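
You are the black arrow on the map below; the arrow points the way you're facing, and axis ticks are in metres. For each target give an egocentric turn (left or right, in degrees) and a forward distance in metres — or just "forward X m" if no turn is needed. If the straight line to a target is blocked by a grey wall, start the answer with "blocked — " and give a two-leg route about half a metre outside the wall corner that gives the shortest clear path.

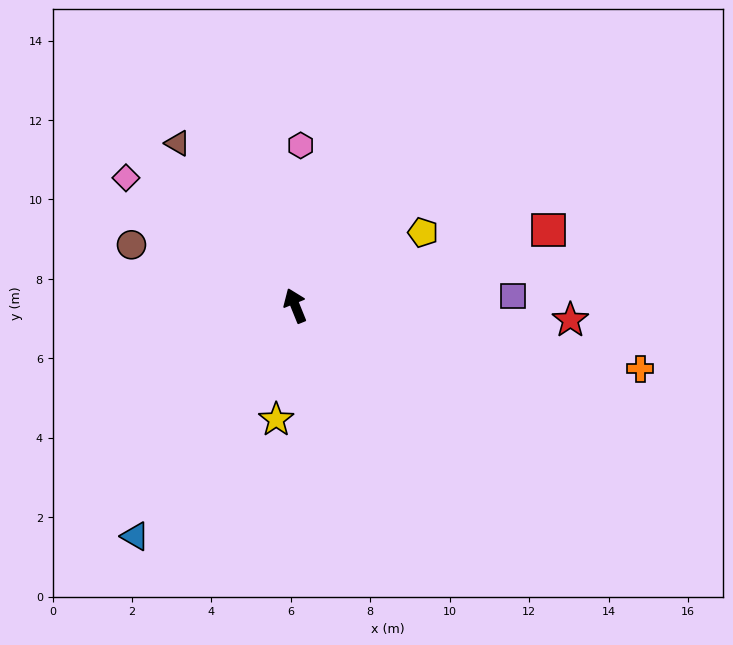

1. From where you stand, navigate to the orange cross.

turn right 122°, forward 8.8 m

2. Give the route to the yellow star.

turn left 148°, forward 2.9 m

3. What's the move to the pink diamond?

turn left 31°, forward 5.3 m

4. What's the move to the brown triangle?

turn left 14°, forward 5.0 m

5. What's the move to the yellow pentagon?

turn right 82°, forward 3.7 m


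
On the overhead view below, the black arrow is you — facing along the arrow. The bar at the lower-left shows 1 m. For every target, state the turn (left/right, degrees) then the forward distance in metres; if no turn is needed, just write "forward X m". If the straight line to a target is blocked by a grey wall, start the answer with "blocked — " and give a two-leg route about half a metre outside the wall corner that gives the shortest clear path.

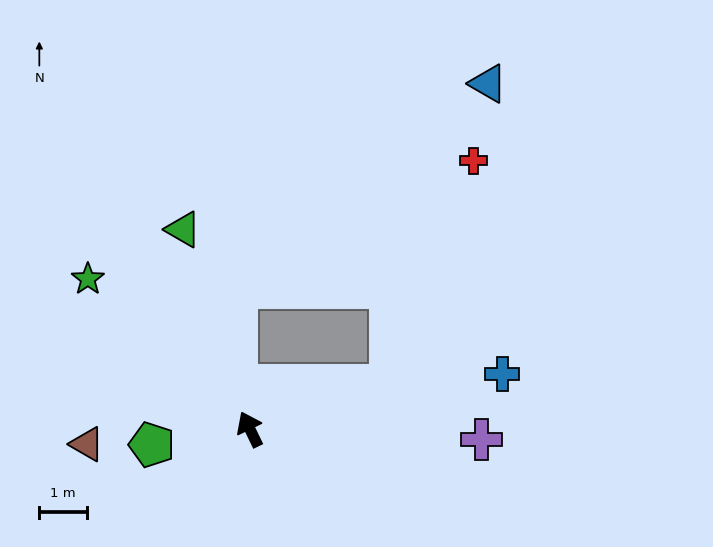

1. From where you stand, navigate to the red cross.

blocked — turn right 98°, forward 3.1 m, then turn left 52°, forward 5.0 m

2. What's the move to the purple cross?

turn right 118°, forward 4.8 m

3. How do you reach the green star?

turn left 21°, forward 4.6 m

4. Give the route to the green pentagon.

turn left 73°, forward 2.1 m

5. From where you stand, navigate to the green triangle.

turn right 7°, forward 4.4 m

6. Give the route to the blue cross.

turn right 104°, forward 5.4 m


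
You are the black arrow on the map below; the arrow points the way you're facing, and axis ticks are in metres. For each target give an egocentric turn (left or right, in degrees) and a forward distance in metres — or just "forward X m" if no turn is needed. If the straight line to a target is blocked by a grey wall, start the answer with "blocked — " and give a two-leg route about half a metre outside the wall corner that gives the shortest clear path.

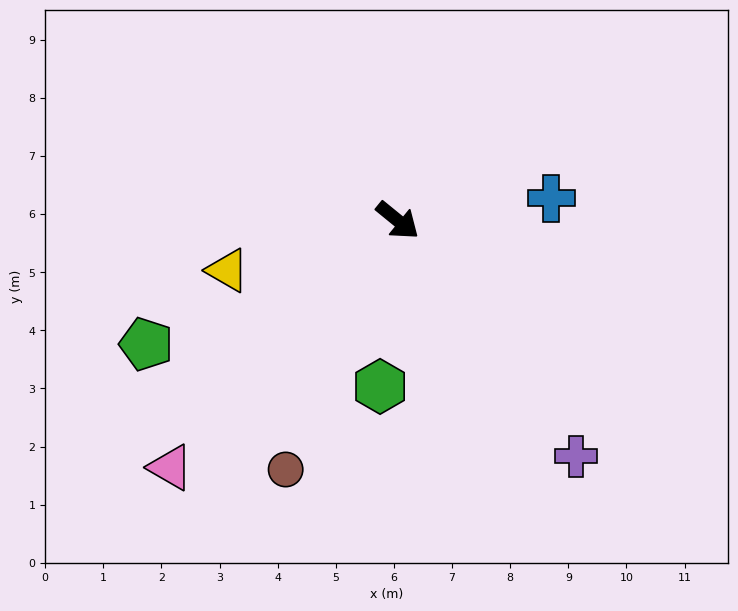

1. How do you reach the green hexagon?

turn right 57°, forward 2.9 m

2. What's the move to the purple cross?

turn right 14°, forward 5.1 m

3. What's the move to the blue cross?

turn left 47°, forward 2.7 m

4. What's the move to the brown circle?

turn right 75°, forward 4.7 m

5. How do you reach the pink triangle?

turn right 93°, forward 5.8 m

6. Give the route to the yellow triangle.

turn right 124°, forward 3.1 m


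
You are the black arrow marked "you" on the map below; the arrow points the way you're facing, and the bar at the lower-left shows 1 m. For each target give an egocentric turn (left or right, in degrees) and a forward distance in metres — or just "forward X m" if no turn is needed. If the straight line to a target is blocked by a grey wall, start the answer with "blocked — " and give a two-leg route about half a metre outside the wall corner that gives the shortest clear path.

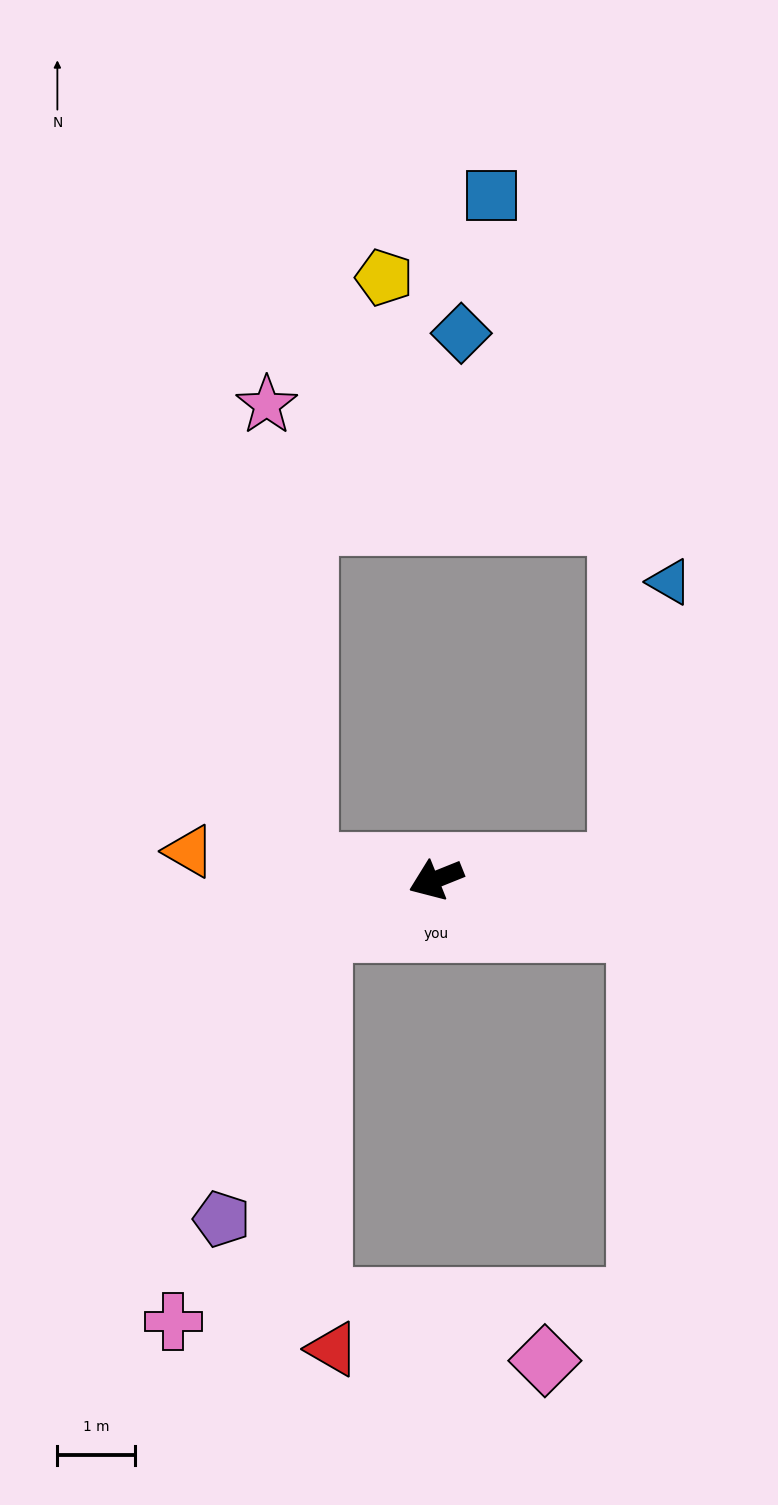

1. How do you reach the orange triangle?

turn right 28°, forward 3.2 m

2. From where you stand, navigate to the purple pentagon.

blocked — forward 1.6 m, then turn left 50°, forward 4.0 m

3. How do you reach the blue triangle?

blocked — turn left 162°, forward 2.4 m, then turn left 76°, forward 3.7 m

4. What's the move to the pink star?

blocked — turn right 28°, forward 1.7 m, then turn right 79°, forward 6.0 m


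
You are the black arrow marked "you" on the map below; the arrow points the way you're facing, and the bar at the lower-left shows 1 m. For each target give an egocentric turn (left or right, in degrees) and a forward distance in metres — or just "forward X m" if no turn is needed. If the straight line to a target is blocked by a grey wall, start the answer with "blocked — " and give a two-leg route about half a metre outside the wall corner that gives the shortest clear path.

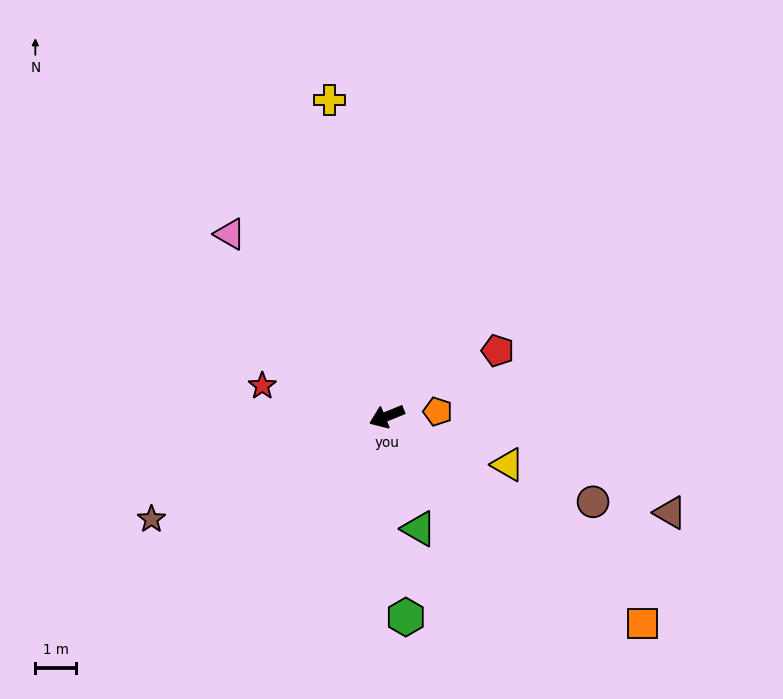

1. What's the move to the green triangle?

turn left 84°, forward 2.9 m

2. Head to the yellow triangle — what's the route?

turn left 136°, forward 3.2 m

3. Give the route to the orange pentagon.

turn left 163°, forward 1.3 m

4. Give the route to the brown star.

forward 6.3 m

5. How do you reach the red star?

turn right 36°, forward 3.1 m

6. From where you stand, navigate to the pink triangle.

turn right 72°, forward 5.9 m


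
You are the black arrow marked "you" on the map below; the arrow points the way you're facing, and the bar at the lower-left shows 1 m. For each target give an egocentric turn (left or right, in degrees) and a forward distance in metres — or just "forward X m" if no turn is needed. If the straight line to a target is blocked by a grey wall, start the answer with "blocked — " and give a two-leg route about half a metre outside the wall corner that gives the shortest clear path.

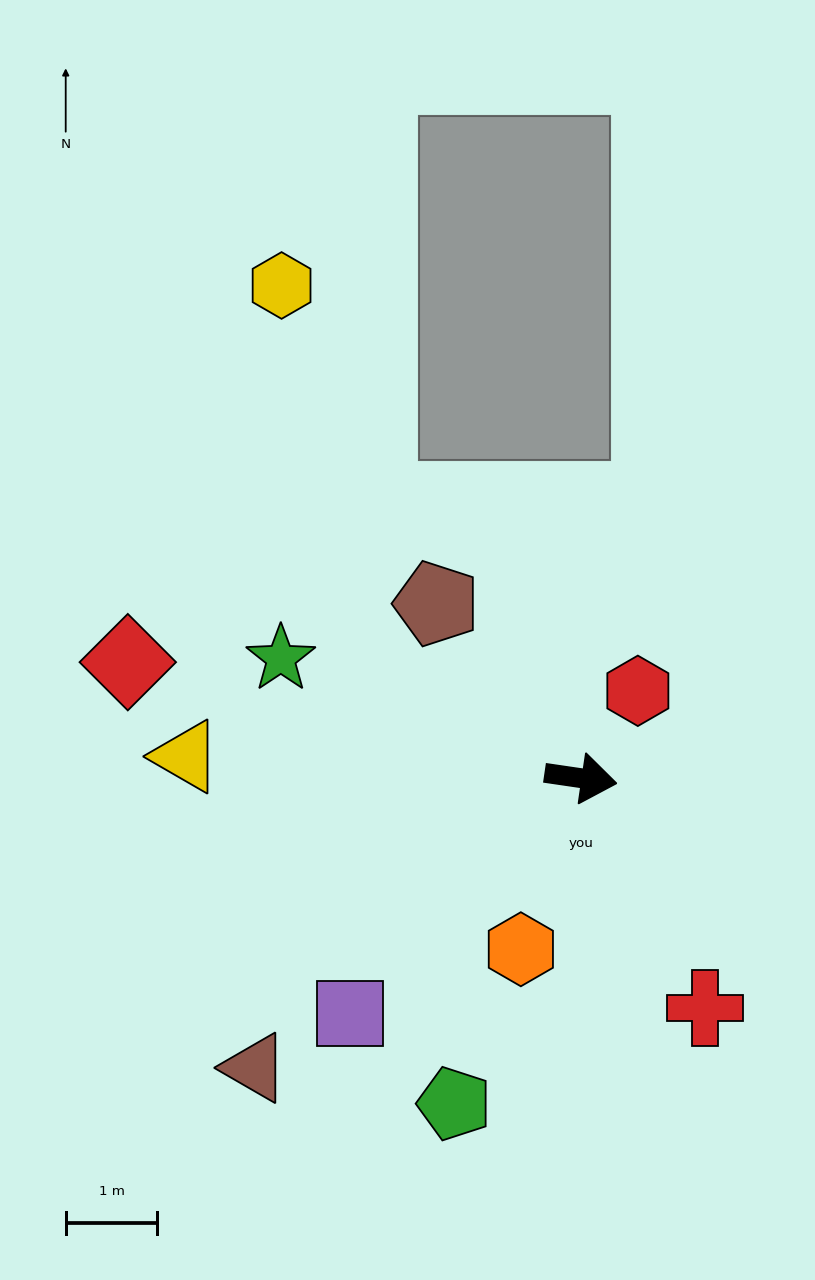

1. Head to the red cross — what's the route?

turn right 53°, forward 2.9 m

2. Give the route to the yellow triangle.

turn right 175°, forward 4.3 m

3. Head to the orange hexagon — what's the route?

turn right 101°, forward 2.0 m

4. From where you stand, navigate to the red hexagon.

turn left 65°, forward 1.1 m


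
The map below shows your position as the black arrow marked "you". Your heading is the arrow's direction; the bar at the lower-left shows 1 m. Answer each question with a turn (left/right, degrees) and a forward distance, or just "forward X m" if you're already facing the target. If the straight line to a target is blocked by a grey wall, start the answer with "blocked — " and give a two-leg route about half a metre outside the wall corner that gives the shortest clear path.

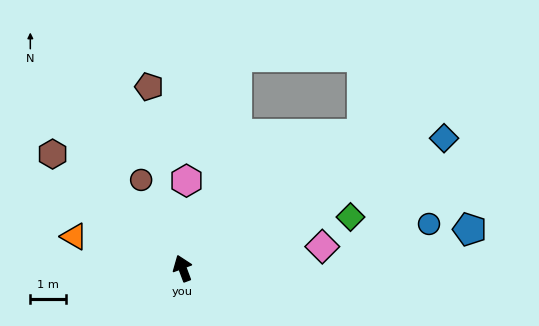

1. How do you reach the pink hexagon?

turn right 23°, forward 2.5 m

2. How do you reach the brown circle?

turn left 5°, forward 2.8 m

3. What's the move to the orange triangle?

turn left 53°, forward 3.2 m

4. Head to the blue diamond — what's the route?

turn right 84°, forward 8.3 m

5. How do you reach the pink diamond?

turn right 102°, forward 4.0 m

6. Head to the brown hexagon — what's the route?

turn left 28°, forward 4.9 m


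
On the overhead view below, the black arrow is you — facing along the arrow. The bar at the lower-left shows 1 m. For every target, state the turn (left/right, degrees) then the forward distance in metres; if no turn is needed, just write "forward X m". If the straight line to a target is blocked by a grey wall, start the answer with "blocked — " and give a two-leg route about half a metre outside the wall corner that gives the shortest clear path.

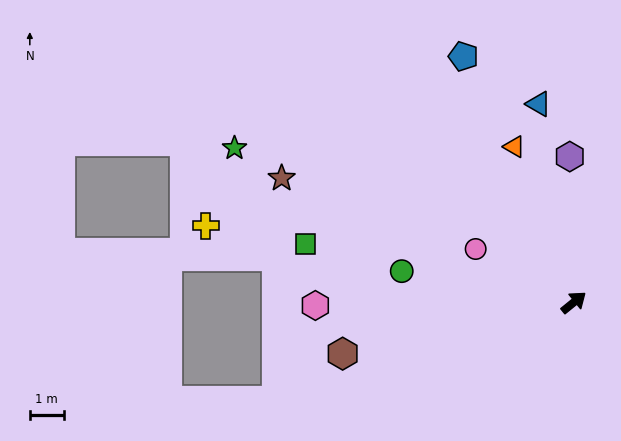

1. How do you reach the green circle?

turn left 131°, forward 5.1 m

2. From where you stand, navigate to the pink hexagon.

turn left 142°, forward 7.6 m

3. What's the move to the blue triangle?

turn left 61°, forward 5.9 m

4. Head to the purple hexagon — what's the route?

turn left 52°, forward 4.3 m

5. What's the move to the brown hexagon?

turn left 153°, forward 6.9 m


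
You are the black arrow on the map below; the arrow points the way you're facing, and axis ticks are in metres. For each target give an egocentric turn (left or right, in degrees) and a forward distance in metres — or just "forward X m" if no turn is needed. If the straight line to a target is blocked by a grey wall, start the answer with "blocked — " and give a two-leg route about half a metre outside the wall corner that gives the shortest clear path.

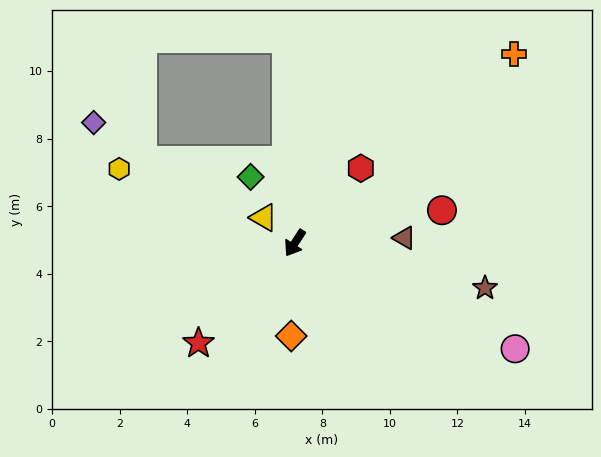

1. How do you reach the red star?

turn right 11°, forward 4.1 m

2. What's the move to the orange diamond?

turn left 31°, forward 2.8 m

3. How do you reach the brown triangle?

turn left 126°, forward 3.2 m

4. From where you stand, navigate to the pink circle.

turn left 97°, forward 7.2 m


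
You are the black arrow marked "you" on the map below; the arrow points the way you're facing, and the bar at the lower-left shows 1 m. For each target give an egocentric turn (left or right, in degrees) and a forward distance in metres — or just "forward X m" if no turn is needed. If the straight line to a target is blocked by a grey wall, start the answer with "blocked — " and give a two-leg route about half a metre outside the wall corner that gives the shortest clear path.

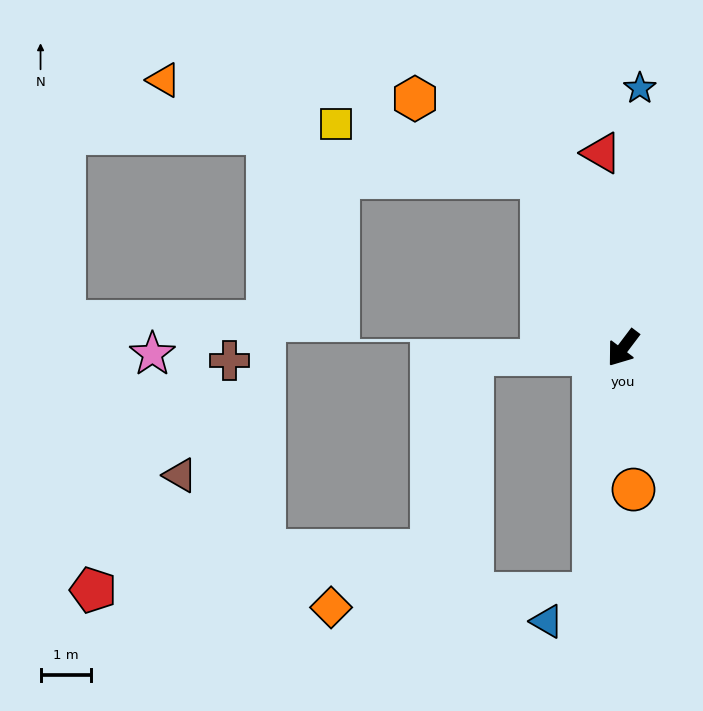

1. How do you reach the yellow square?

blocked — turn right 117°, forward 3.8 m, then turn left 49°, forward 4.2 m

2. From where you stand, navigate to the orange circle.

turn left 41°, forward 2.8 m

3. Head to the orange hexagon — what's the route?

blocked — turn right 117°, forward 3.8 m, then turn left 32°, forward 3.0 m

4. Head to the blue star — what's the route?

turn right 147°, forward 5.2 m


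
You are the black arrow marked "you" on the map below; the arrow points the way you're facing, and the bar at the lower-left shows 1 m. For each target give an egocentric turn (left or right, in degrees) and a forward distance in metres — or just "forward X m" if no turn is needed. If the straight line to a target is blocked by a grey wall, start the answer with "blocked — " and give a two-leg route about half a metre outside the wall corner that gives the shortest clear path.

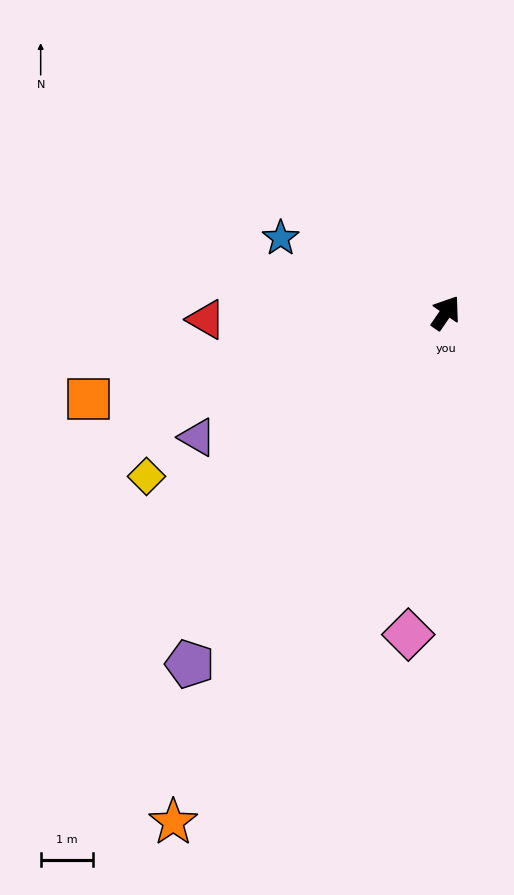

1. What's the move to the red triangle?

turn left 126°, forward 4.5 m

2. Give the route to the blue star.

turn left 100°, forward 3.4 m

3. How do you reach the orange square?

turn left 138°, forward 7.0 m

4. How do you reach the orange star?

turn right 174°, forward 11.0 m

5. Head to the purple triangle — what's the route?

turn left 151°, forward 5.3 m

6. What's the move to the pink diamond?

turn right 152°, forward 6.1 m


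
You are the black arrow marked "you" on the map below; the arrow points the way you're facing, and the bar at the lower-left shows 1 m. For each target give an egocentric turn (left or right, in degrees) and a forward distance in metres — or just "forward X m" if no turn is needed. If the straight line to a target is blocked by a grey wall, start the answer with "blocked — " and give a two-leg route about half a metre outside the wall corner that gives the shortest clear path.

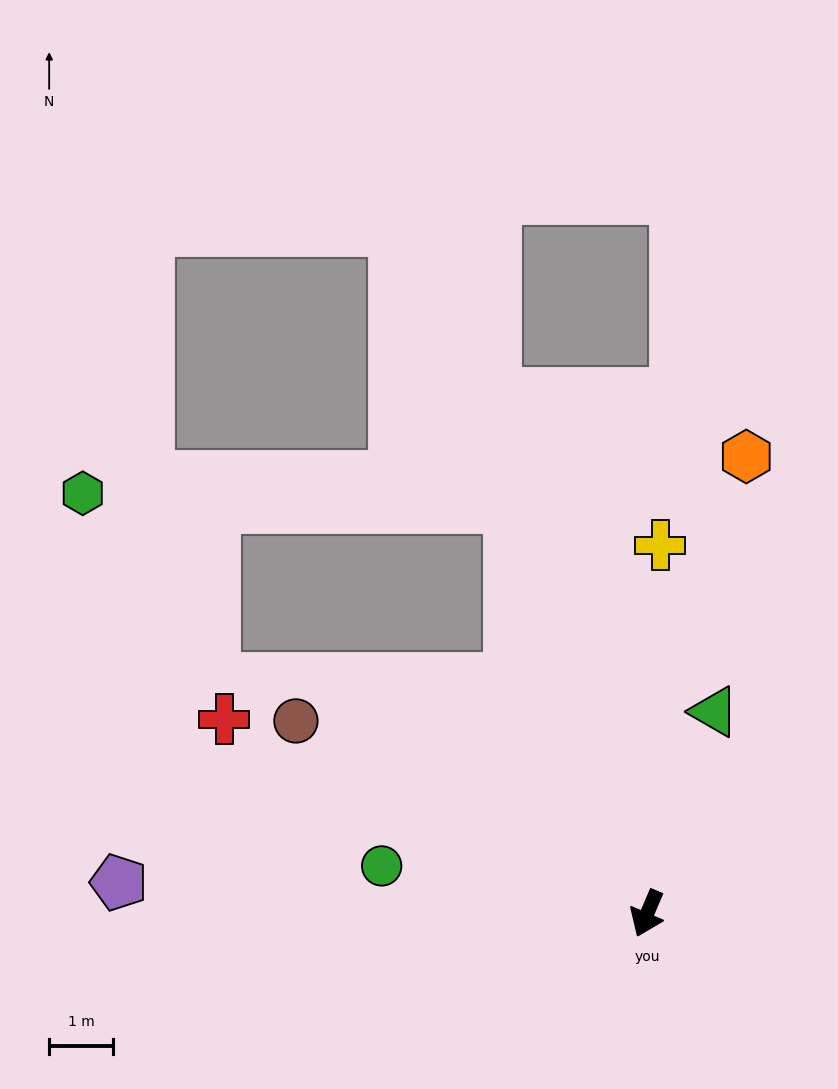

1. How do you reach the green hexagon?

blocked — turn right 138°, forward 6.8 m, then turn left 69°, forward 6.7 m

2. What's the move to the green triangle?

turn right 175°, forward 3.4 m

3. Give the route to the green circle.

turn right 77°, forward 4.3 m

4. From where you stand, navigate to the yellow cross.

turn right 159°, forward 5.8 m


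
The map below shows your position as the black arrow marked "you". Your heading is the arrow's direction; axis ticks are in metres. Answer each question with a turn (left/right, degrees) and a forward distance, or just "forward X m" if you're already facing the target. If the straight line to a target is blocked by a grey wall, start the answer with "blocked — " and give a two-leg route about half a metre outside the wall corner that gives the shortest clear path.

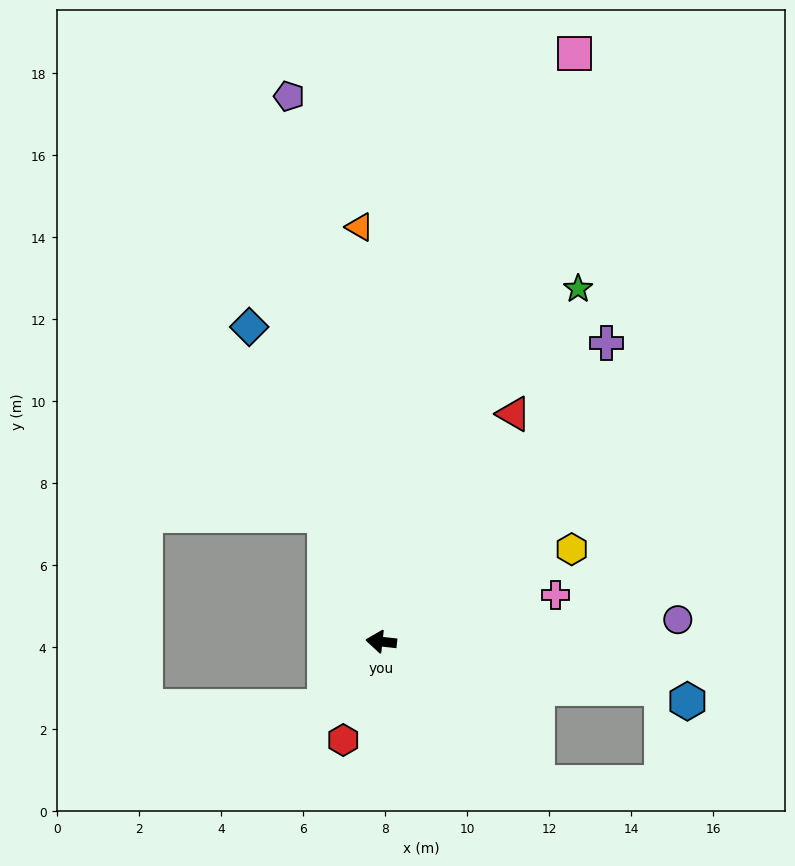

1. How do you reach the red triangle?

turn right 114°, forward 6.4 m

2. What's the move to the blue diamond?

turn right 61°, forward 8.3 m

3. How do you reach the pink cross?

turn right 159°, forward 4.4 m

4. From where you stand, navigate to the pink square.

turn right 102°, forward 15.1 m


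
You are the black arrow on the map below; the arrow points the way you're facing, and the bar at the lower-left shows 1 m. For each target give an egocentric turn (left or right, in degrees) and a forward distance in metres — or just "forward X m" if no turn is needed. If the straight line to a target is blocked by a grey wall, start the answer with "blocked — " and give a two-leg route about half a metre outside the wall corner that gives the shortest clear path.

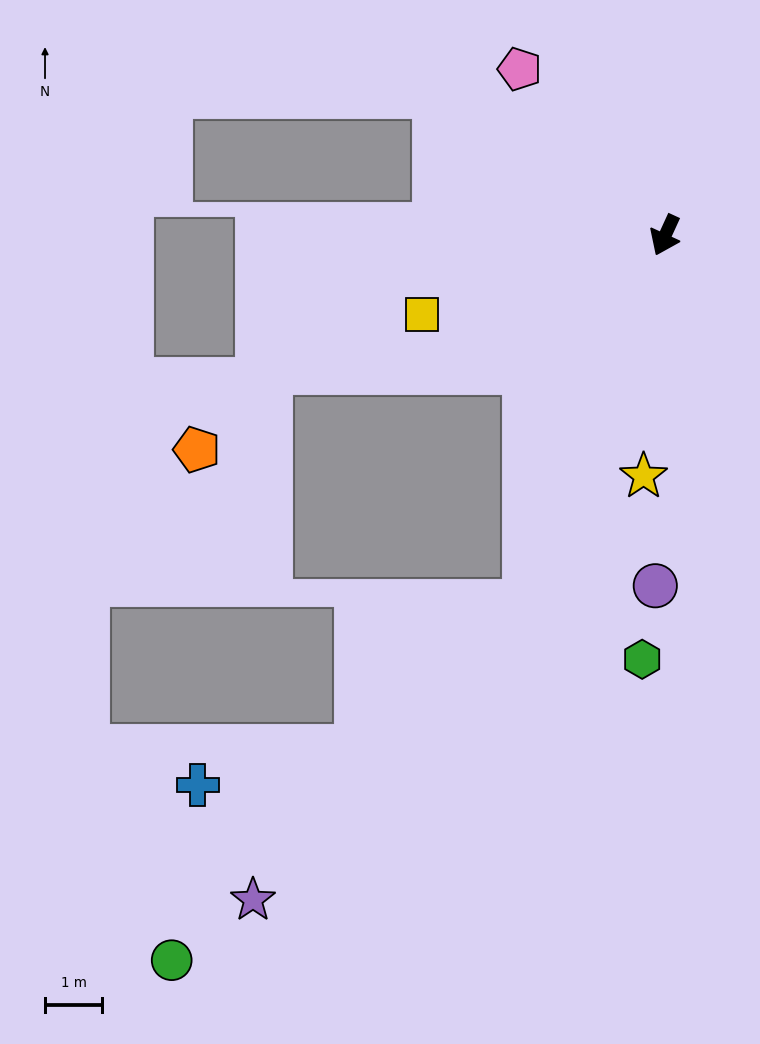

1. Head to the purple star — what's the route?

blocked — turn left 4°, forward 6.9 m, then turn right 22°, forward 7.1 m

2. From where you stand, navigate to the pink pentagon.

turn right 114°, forward 3.9 m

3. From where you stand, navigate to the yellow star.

turn left 19°, forward 4.2 m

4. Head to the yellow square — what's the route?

turn right 47°, forward 4.5 m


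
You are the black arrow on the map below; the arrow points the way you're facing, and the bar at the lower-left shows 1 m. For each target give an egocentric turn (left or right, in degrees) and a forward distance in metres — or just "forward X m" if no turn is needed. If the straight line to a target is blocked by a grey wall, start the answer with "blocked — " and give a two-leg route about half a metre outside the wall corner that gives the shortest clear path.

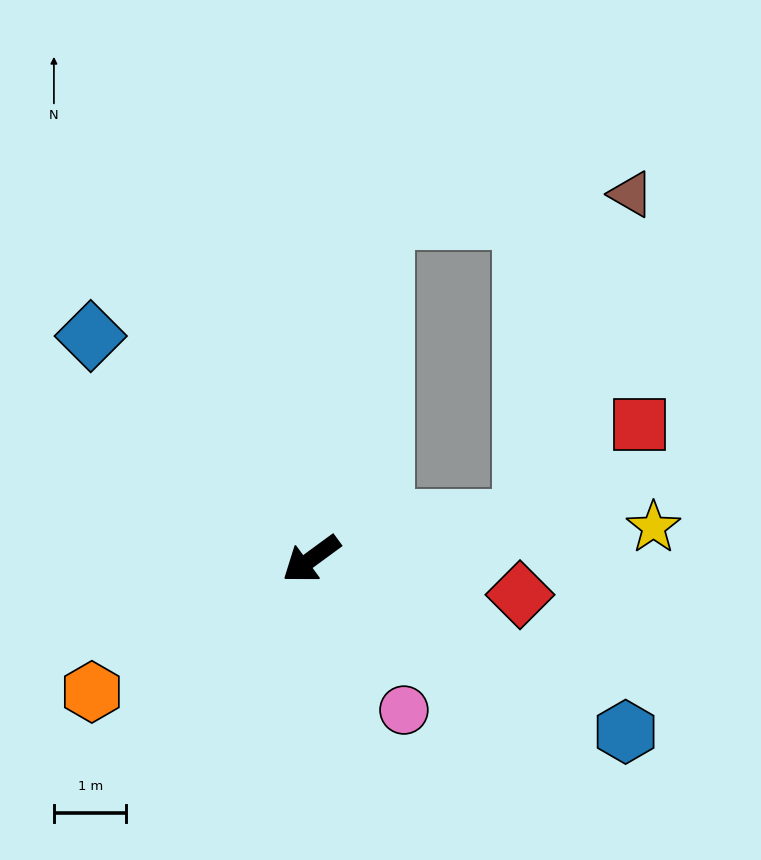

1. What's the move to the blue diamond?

turn right 82°, forward 4.3 m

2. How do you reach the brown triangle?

blocked — turn left 154°, forward 3.0 m, then turn left 62°, forward 4.7 m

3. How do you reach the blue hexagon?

turn left 115°, forward 4.9 m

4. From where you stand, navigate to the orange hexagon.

turn right 5°, forward 3.5 m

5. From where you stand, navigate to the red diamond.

turn left 134°, forward 2.9 m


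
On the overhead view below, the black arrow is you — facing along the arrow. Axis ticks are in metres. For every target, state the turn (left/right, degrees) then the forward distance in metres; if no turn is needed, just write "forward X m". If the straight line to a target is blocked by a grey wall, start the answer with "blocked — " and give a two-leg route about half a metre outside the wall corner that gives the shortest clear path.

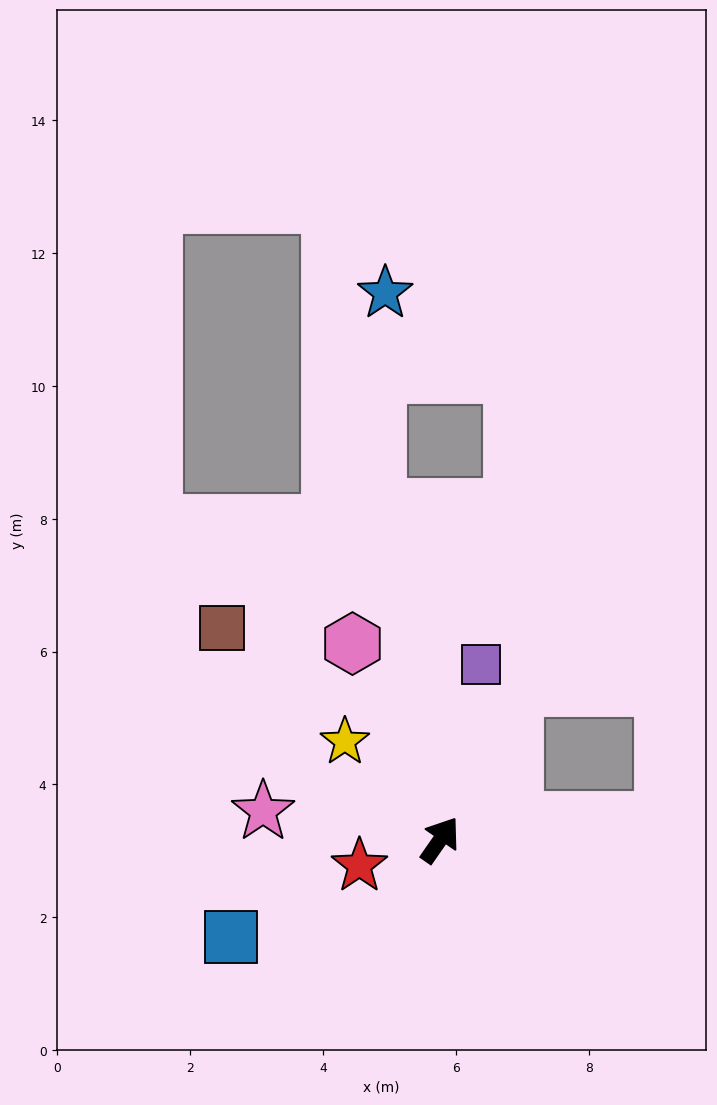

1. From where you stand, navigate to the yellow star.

turn left 79°, forward 2.1 m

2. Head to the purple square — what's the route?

turn left 22°, forward 2.7 m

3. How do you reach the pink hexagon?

turn left 59°, forward 3.2 m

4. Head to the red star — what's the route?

turn left 143°, forward 1.3 m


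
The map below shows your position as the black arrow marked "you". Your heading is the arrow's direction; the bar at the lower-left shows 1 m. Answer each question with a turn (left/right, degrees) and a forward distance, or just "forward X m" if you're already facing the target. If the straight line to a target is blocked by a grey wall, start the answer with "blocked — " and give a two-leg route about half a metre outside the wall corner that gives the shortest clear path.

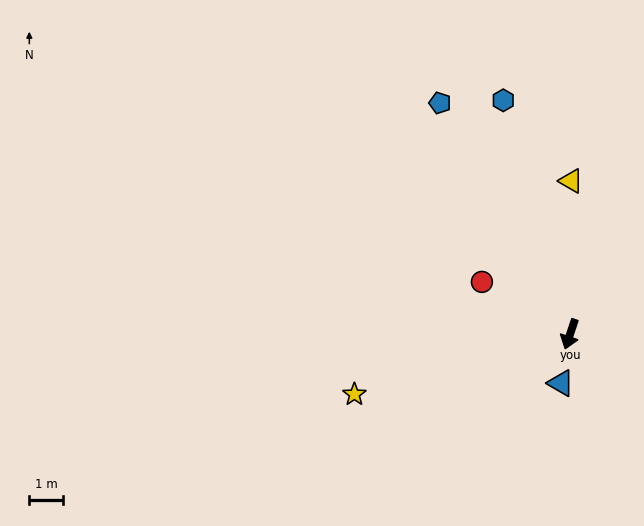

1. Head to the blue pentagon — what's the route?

turn right 132°, forward 8.0 m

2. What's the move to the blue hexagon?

turn right 146°, forward 7.3 m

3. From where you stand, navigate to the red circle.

turn right 102°, forward 3.1 m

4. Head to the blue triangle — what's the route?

turn left 8°, forward 1.5 m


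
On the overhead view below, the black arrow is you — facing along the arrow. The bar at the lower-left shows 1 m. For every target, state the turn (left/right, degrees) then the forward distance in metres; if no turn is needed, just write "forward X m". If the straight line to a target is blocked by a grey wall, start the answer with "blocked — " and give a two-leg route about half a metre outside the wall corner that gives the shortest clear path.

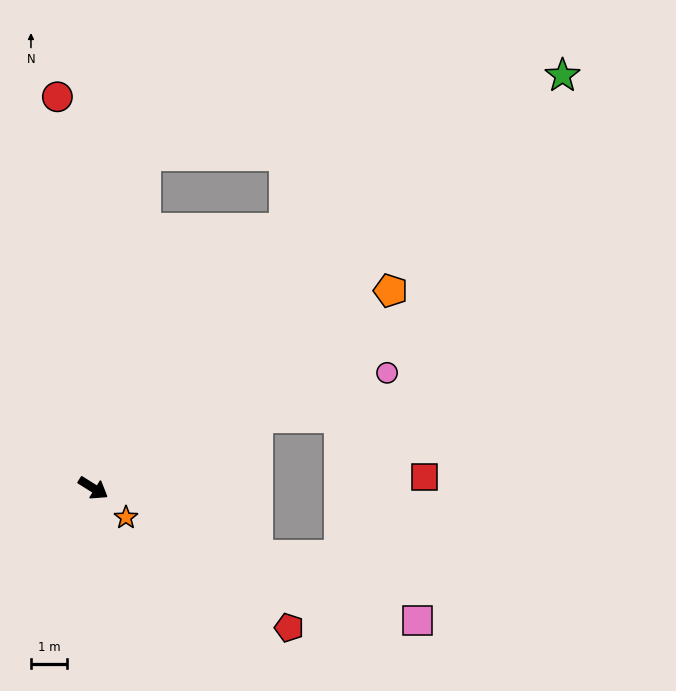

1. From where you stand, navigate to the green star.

turn left 73°, forward 17.4 m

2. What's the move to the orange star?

turn right 10°, forward 1.2 m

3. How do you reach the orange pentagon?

turn left 66°, forward 9.9 m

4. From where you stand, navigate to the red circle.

turn left 127°, forward 10.9 m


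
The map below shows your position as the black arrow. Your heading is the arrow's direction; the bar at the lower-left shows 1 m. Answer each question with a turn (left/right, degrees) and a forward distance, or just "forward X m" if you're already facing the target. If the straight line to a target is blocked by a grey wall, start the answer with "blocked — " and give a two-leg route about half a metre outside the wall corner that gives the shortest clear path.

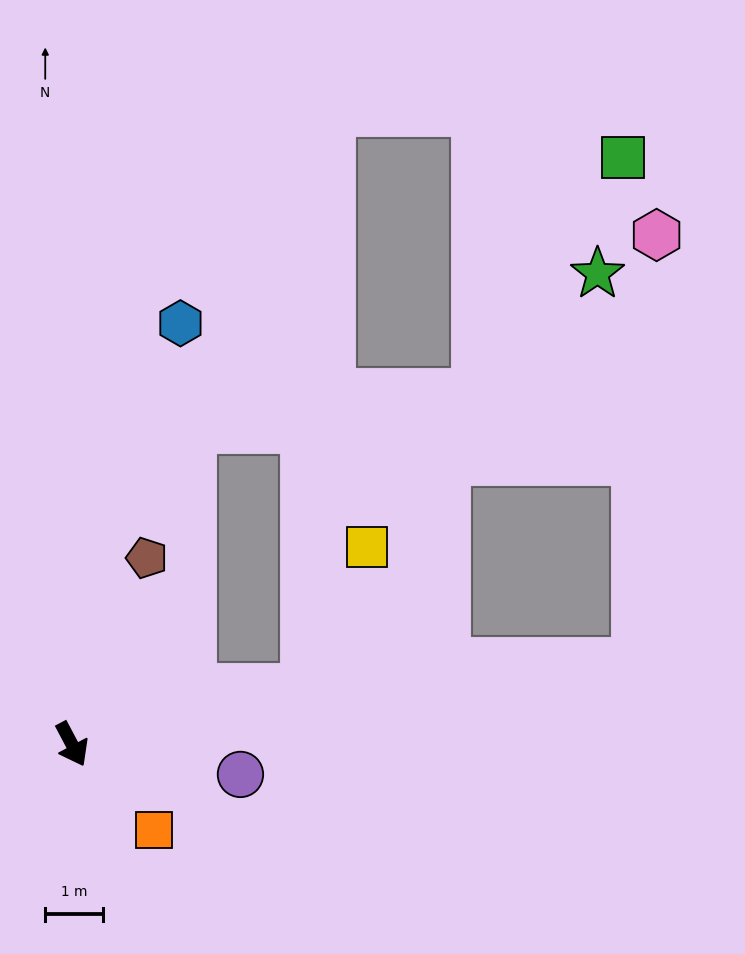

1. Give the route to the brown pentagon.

turn left 130°, forward 3.5 m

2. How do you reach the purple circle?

turn left 52°, forward 3.0 m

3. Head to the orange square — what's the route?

turn left 16°, forward 2.1 m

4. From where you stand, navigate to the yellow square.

blocked — turn left 76°, forward 4.2 m, then turn left 52°, forward 2.7 m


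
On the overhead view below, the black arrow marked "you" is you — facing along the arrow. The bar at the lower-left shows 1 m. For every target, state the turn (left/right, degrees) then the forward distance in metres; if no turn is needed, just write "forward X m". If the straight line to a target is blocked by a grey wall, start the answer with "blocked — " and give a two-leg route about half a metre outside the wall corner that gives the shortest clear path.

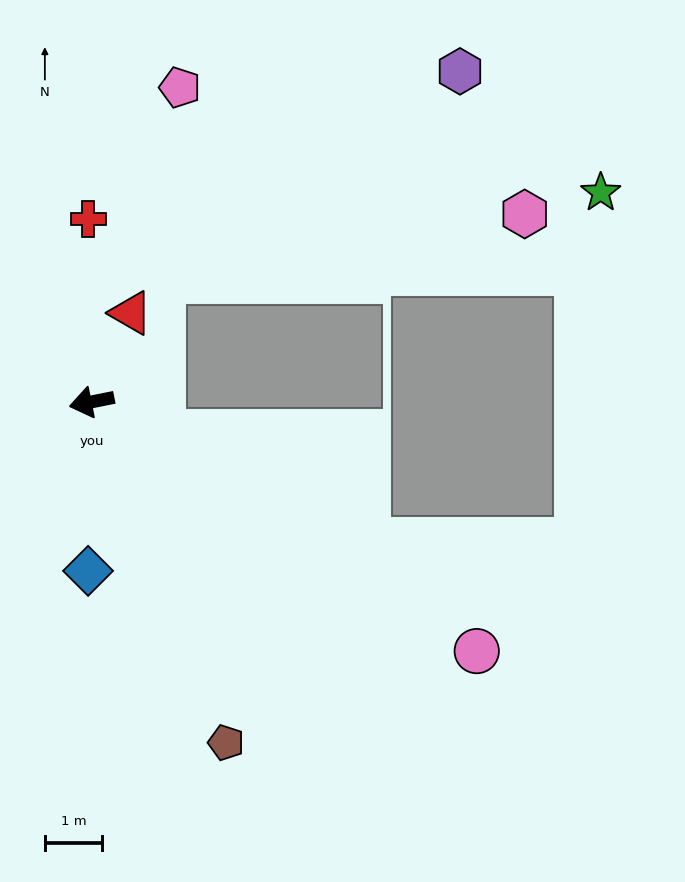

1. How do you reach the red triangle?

turn right 125°, forward 1.7 m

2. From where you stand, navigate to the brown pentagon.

turn left 100°, forward 6.4 m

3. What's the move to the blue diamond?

turn left 77°, forward 3.0 m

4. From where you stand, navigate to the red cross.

turn right 100°, forward 3.2 m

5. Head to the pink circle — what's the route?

turn left 136°, forward 8.0 m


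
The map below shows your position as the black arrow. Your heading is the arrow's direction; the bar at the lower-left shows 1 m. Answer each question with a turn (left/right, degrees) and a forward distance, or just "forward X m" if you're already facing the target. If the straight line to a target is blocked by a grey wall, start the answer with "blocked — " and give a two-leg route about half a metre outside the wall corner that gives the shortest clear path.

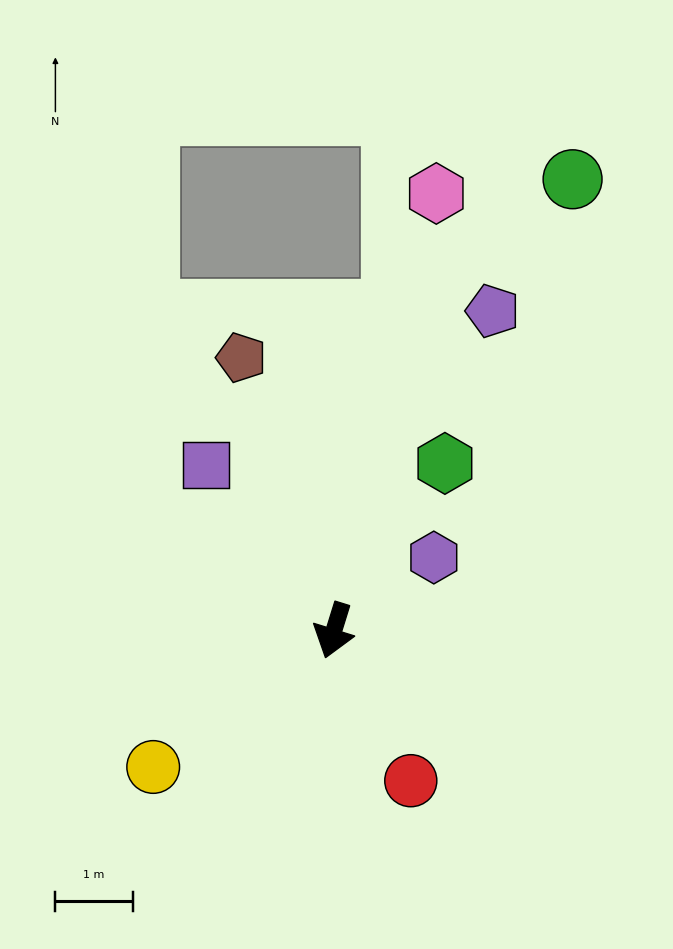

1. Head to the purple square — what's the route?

turn right 125°, forward 2.7 m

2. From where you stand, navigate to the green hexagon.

turn left 164°, forward 2.6 m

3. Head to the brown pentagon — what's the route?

turn right 144°, forward 3.7 m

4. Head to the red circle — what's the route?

turn left 44°, forward 2.2 m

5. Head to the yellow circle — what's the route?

turn right 36°, forward 2.9 m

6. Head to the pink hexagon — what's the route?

turn right 176°, forward 5.8 m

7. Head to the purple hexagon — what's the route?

turn left 143°, forward 1.6 m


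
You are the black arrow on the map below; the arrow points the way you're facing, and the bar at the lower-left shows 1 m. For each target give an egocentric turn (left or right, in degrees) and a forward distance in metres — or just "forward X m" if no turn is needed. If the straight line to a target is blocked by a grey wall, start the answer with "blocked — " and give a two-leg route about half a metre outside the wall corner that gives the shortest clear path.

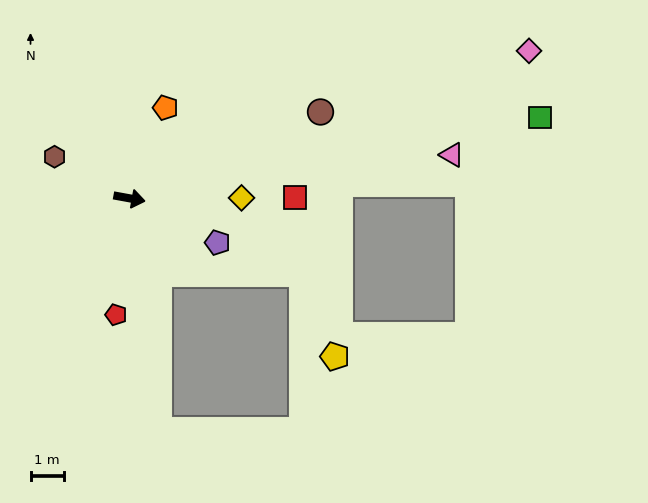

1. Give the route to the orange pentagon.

turn left 79°, forward 2.9 m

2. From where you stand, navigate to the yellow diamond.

turn left 11°, forward 3.4 m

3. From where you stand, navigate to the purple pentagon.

turn right 16°, forward 3.0 m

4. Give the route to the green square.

turn left 22°, forward 12.6 m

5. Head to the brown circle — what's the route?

turn left 35°, forward 6.3 m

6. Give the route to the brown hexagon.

turn left 161°, forward 2.6 m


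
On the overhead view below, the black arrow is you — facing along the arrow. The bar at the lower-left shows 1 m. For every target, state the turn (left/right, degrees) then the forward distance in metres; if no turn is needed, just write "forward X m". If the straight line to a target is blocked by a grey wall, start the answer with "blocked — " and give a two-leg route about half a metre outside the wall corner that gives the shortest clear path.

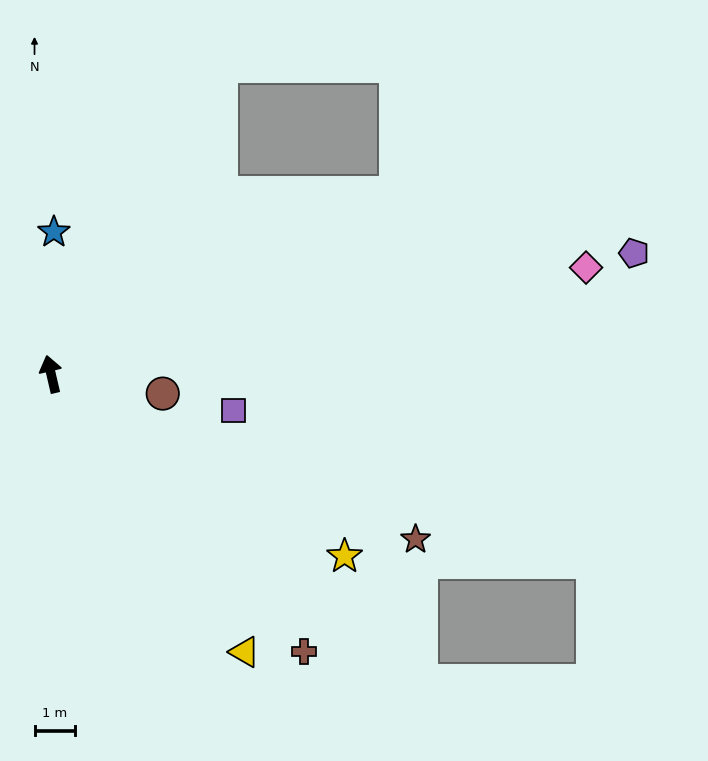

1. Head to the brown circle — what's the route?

turn right 113°, forward 2.8 m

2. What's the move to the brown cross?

turn right 151°, forward 9.3 m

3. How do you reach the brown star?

turn right 127°, forward 10.0 m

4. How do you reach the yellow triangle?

turn right 158°, forward 8.4 m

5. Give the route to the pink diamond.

turn right 92°, forward 13.6 m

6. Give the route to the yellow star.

turn right 135°, forward 8.6 m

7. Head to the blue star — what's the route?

turn right 14°, forward 3.5 m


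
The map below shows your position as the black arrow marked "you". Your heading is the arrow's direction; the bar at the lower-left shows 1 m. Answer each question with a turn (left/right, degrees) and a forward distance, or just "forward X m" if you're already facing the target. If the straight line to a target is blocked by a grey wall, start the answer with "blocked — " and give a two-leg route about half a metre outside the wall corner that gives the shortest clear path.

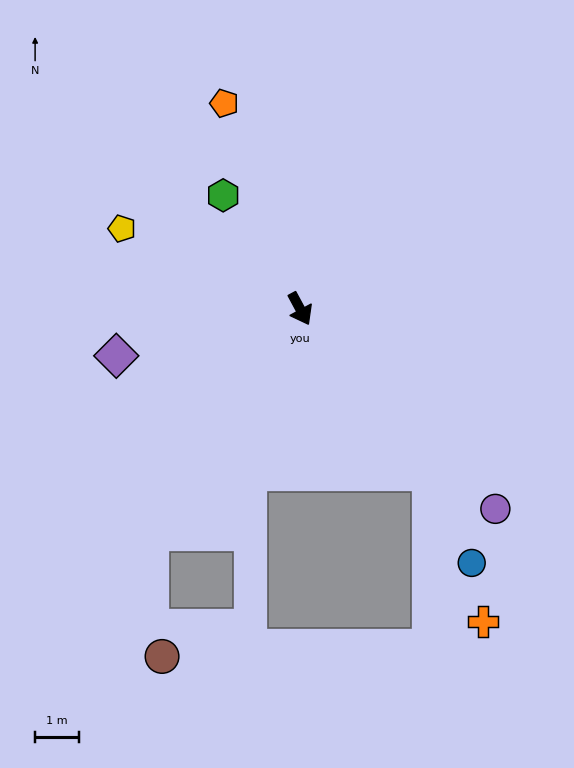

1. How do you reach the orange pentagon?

turn left 172°, forward 5.0 m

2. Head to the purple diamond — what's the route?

turn right 104°, forward 4.4 m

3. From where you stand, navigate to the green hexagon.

turn right 174°, forward 3.1 m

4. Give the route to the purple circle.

turn left 16°, forward 6.4 m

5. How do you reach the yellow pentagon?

turn right 143°, forward 4.5 m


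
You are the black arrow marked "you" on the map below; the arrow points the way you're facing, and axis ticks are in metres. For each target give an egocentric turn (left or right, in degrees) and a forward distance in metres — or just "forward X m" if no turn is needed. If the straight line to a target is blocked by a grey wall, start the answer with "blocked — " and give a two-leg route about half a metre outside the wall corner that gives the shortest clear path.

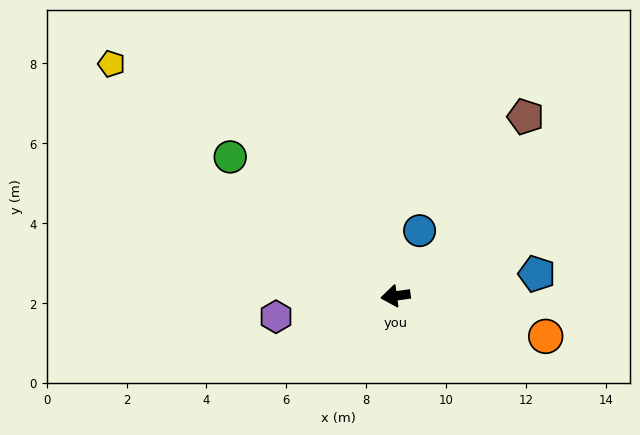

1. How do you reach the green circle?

turn right 48°, forward 5.4 m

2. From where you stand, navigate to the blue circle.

turn right 118°, forward 1.7 m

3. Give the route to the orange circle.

turn left 157°, forward 3.9 m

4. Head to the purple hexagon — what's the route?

turn left 2°, forward 3.0 m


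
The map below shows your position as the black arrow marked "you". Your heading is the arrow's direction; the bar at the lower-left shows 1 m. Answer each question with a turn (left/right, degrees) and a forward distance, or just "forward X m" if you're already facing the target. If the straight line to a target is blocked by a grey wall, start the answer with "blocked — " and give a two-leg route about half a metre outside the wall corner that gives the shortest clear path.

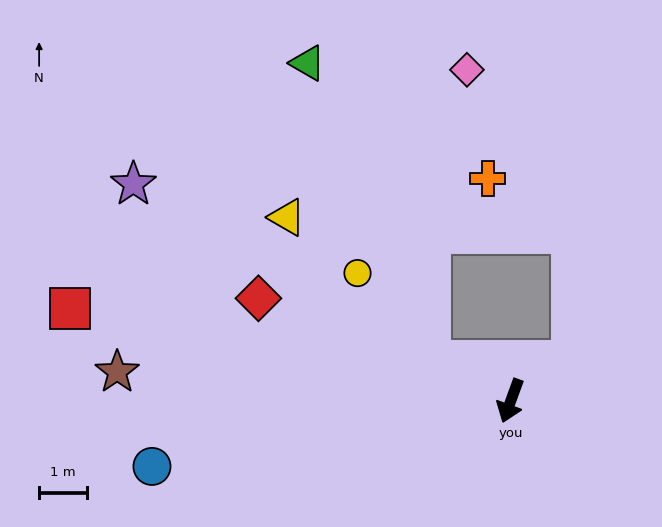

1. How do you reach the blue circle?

turn right 60°, forward 7.7 m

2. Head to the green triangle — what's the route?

blocked — turn right 97°, forward 1.9 m, then turn right 40°, forward 6.8 m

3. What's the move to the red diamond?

turn right 92°, forward 5.7 m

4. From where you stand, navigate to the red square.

turn right 82°, forward 9.5 m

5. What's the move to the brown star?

turn right 74°, forward 8.3 m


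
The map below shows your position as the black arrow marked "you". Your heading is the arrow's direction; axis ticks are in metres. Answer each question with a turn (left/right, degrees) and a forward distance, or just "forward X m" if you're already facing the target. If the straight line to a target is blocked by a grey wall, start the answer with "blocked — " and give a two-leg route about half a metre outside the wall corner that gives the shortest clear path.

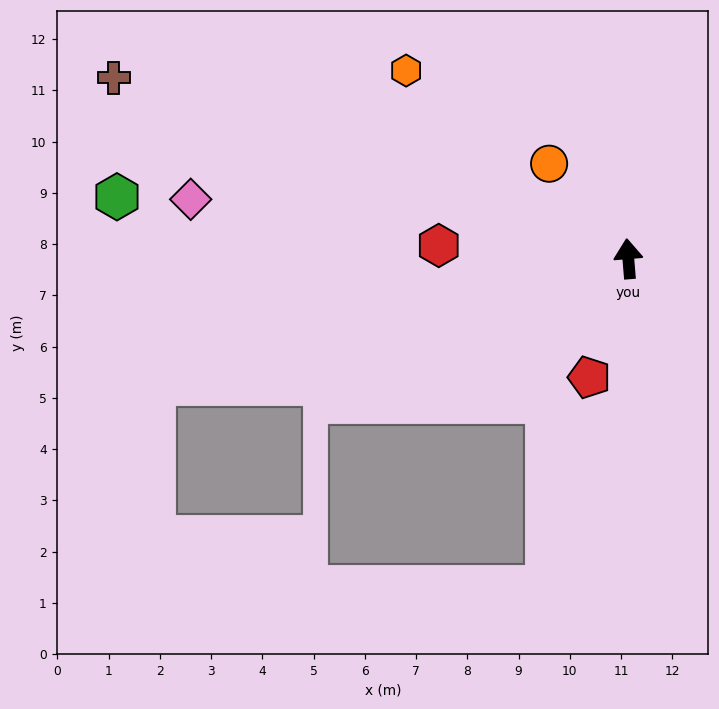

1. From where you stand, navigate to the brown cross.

turn left 66°, forward 10.6 m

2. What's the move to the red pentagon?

turn left 157°, forward 2.4 m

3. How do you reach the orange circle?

turn left 35°, forward 2.4 m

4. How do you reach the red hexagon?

turn left 81°, forward 3.7 m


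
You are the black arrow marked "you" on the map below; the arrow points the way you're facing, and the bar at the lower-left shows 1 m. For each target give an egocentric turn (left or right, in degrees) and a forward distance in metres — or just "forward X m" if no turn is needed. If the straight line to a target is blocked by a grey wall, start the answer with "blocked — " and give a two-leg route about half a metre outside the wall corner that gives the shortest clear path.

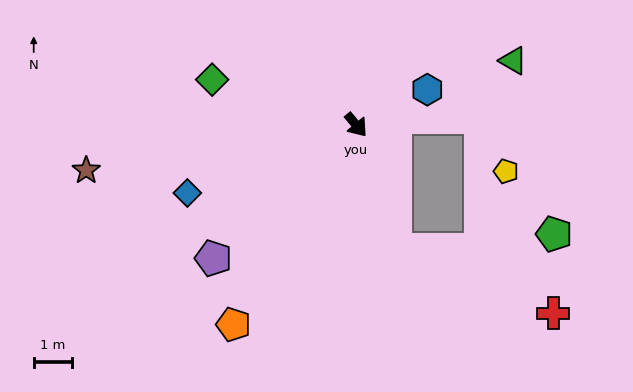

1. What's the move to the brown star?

turn right 120°, forward 7.1 m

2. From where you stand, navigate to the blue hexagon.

turn left 77°, forward 2.1 m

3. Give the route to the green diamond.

turn right 147°, forward 3.9 m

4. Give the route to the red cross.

blocked — turn right 22°, forward 3.4 m, then turn left 50°, forward 4.4 m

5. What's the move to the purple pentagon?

turn right 87°, forward 5.0 m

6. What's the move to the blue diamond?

turn right 108°, forward 4.7 m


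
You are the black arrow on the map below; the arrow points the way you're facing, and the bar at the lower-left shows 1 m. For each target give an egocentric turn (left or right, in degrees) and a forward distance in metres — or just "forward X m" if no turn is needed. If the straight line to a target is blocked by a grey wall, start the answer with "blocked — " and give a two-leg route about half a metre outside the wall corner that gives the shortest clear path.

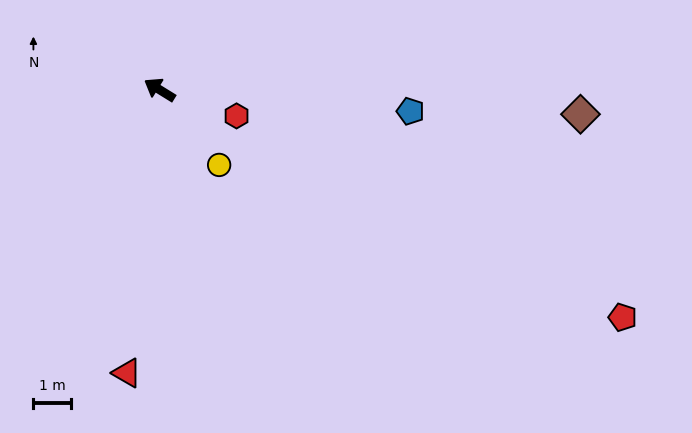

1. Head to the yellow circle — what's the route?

turn left 160°, forward 2.6 m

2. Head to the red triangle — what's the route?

turn left 115°, forward 7.7 m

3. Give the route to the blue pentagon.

turn right 153°, forward 6.8 m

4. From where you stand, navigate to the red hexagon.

turn right 167°, forward 2.2 m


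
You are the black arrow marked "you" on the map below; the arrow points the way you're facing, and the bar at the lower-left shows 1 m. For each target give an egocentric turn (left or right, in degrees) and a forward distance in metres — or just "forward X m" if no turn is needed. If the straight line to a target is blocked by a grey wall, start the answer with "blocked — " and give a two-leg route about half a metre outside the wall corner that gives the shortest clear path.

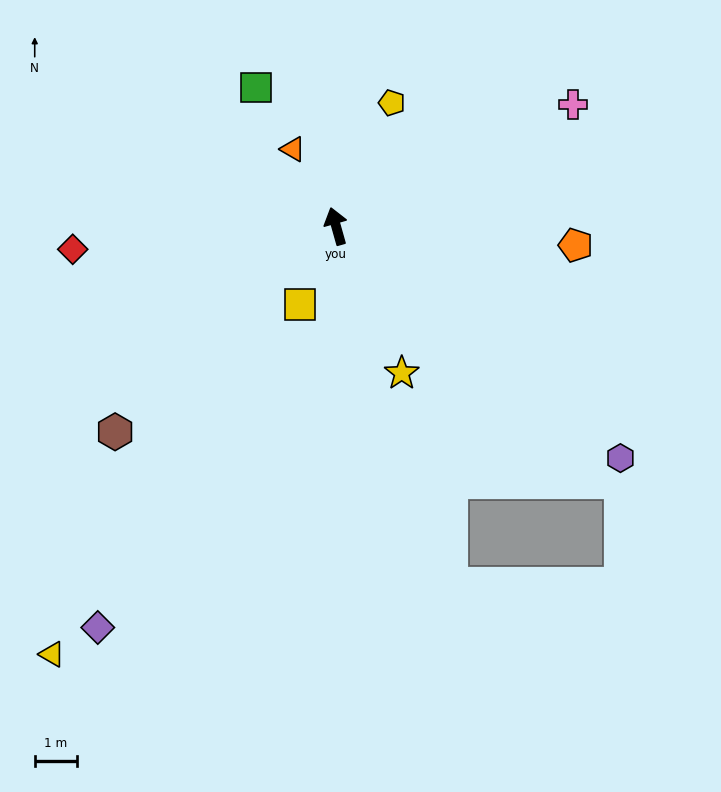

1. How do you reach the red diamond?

turn left 79°, forward 6.3 m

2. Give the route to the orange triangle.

turn left 14°, forward 2.1 m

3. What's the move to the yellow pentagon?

turn right 40°, forward 3.2 m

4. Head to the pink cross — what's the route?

turn right 79°, forward 6.4 m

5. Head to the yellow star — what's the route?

turn right 172°, forward 3.8 m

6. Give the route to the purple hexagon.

turn right 145°, forward 8.8 m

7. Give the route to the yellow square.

turn left 140°, forward 2.1 m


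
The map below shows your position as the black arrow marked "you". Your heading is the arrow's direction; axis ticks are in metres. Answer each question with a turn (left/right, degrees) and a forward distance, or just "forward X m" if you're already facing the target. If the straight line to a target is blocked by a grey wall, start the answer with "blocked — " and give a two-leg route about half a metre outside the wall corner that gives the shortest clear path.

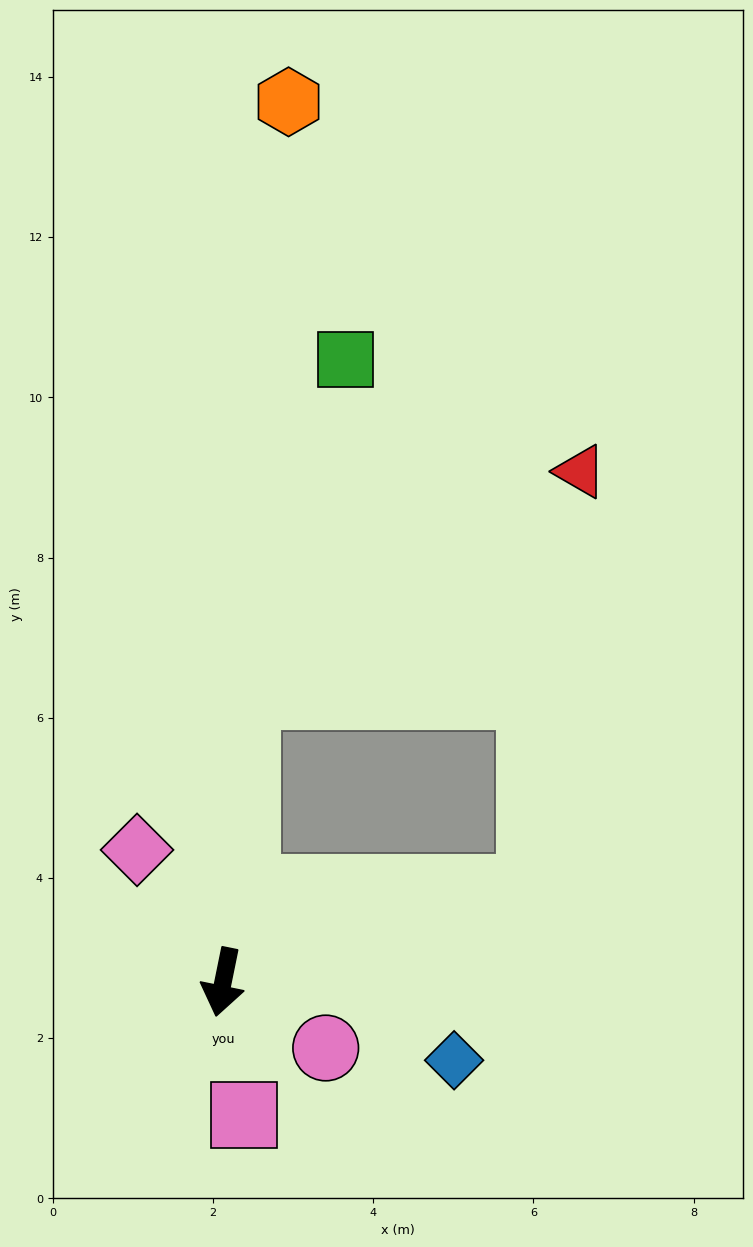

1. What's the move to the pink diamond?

turn right 135°, forward 2.0 m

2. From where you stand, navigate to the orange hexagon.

turn right 173°, forward 11.0 m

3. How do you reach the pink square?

turn left 21°, forward 1.7 m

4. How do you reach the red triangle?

blocked — turn right 173°, forward 3.6 m, then turn right 52°, forward 5.0 m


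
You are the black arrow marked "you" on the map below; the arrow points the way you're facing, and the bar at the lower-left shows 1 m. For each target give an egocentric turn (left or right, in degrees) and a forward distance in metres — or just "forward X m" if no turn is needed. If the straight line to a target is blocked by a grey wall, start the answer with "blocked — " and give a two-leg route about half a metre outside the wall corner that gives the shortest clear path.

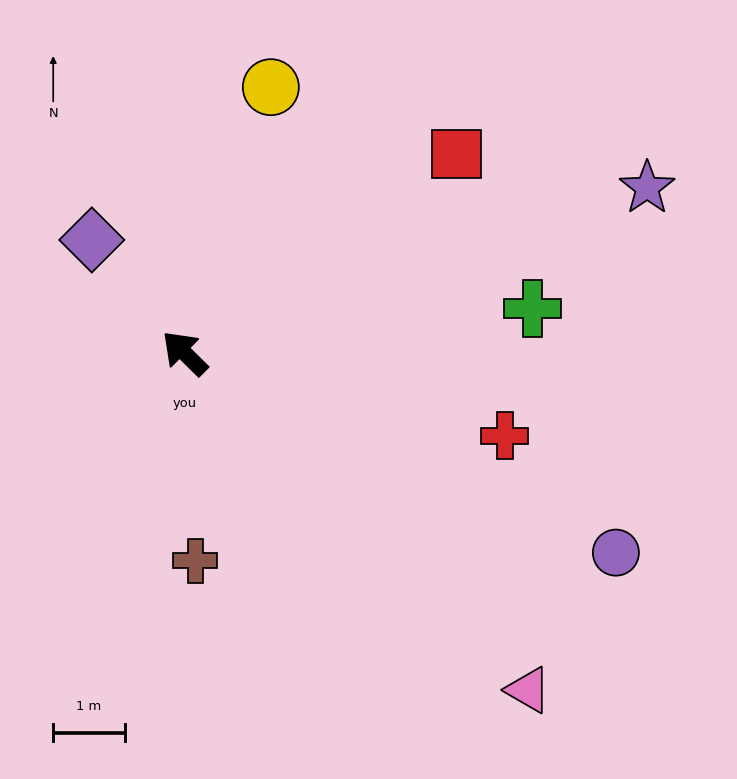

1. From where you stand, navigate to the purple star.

turn right 116°, forward 6.9 m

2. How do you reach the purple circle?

turn right 160°, forward 6.7 m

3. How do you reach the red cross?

turn right 150°, forward 4.6 m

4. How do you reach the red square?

turn right 99°, forward 4.7 m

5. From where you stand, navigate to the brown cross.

turn left 138°, forward 2.9 m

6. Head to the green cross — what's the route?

turn right 128°, forward 4.9 m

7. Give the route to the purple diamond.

turn right 6°, forward 2.1 m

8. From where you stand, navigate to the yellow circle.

turn right 63°, forward 3.9 m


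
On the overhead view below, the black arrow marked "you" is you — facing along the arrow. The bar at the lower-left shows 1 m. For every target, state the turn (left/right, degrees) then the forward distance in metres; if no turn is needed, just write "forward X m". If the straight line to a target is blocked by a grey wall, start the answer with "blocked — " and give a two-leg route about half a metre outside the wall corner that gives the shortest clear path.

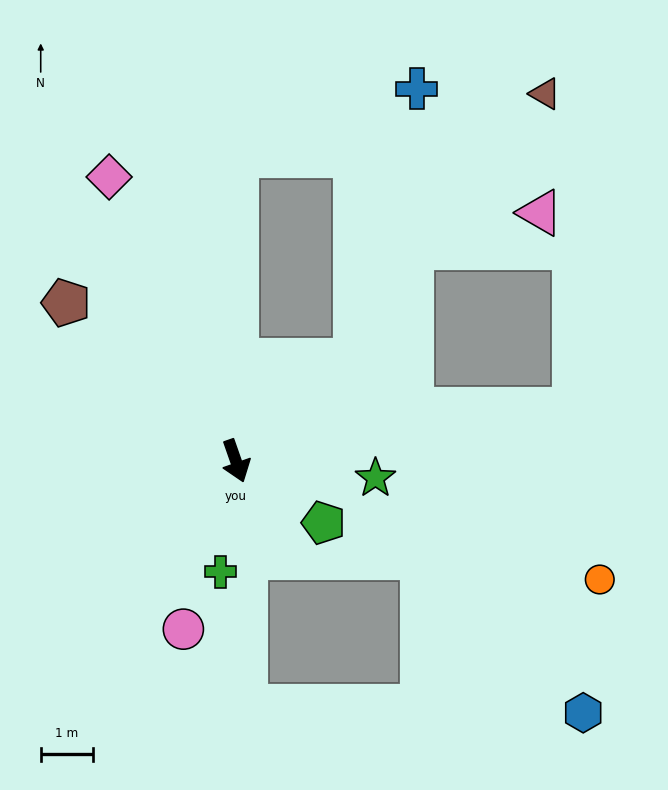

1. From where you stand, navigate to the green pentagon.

turn left 36°, forward 2.1 m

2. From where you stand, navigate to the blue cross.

blocked — turn left 111°, forward 3.0 m, then turn left 37°, forward 5.4 m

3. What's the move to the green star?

turn left 64°, forward 2.7 m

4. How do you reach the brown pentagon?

turn right 152°, forward 4.5 m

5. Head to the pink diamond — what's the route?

turn right 175°, forward 6.0 m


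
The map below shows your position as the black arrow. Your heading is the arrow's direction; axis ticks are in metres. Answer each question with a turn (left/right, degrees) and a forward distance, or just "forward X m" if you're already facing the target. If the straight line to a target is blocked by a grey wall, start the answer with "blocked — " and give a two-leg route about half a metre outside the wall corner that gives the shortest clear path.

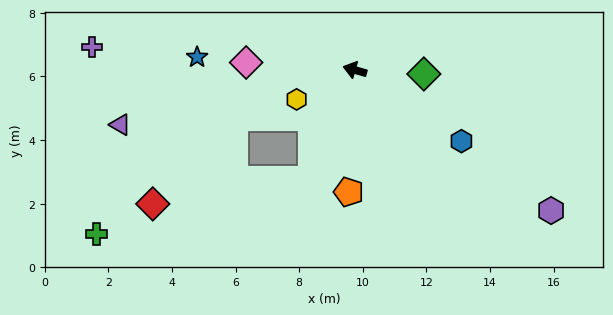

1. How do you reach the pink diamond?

turn left 12°, forward 3.4 m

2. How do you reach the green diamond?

turn right 167°, forward 2.2 m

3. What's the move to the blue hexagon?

turn left 162°, forward 4.0 m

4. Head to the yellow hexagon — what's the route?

turn left 43°, forward 2.1 m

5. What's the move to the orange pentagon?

turn left 103°, forward 3.8 m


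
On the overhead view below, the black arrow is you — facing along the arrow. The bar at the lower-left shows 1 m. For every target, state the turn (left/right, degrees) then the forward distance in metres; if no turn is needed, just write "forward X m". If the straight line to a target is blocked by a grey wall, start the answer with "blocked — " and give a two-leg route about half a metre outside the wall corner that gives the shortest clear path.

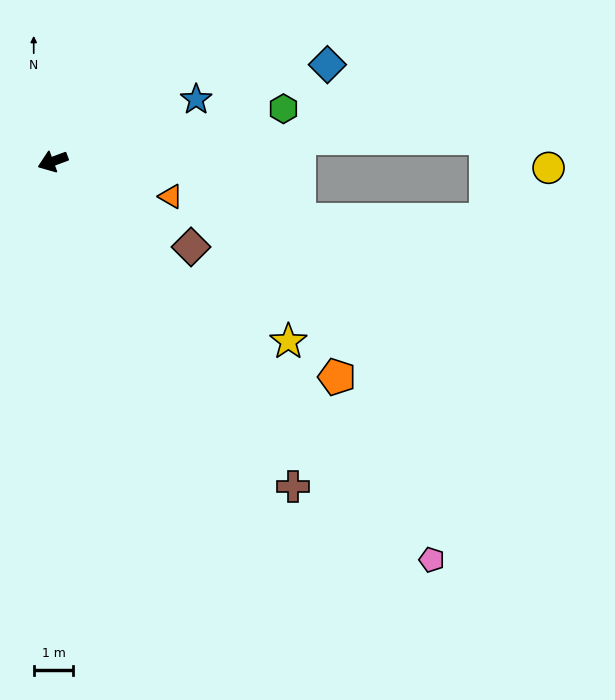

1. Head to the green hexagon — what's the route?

turn left 173°, forward 6.0 m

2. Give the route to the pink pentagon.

turn left 113°, forward 13.9 m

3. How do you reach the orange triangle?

turn left 143°, forward 3.1 m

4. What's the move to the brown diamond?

turn left 128°, forward 4.1 m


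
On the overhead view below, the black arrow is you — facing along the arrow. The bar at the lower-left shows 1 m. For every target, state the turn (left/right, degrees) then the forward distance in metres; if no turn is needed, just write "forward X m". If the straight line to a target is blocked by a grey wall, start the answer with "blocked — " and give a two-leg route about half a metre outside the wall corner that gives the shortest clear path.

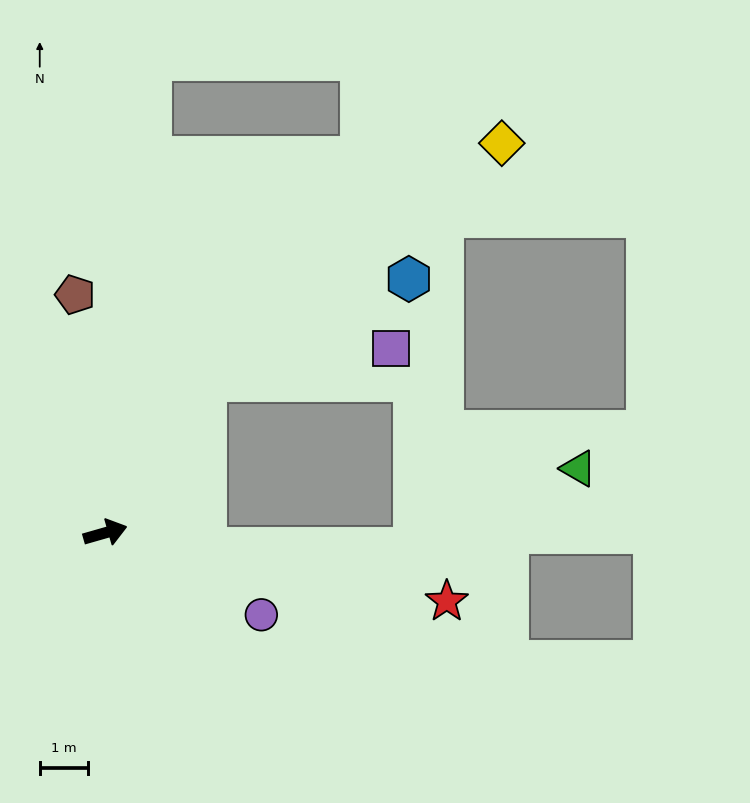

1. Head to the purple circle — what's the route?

turn right 44°, forward 3.6 m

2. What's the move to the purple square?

blocked — turn left 40°, forward 3.8 m, then turn right 46°, forward 3.9 m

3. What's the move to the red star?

turn right 27°, forward 7.2 m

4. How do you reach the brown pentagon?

turn left 81°, forward 4.9 m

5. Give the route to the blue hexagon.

blocked — turn left 40°, forward 3.8 m, then turn right 29°, forward 4.7 m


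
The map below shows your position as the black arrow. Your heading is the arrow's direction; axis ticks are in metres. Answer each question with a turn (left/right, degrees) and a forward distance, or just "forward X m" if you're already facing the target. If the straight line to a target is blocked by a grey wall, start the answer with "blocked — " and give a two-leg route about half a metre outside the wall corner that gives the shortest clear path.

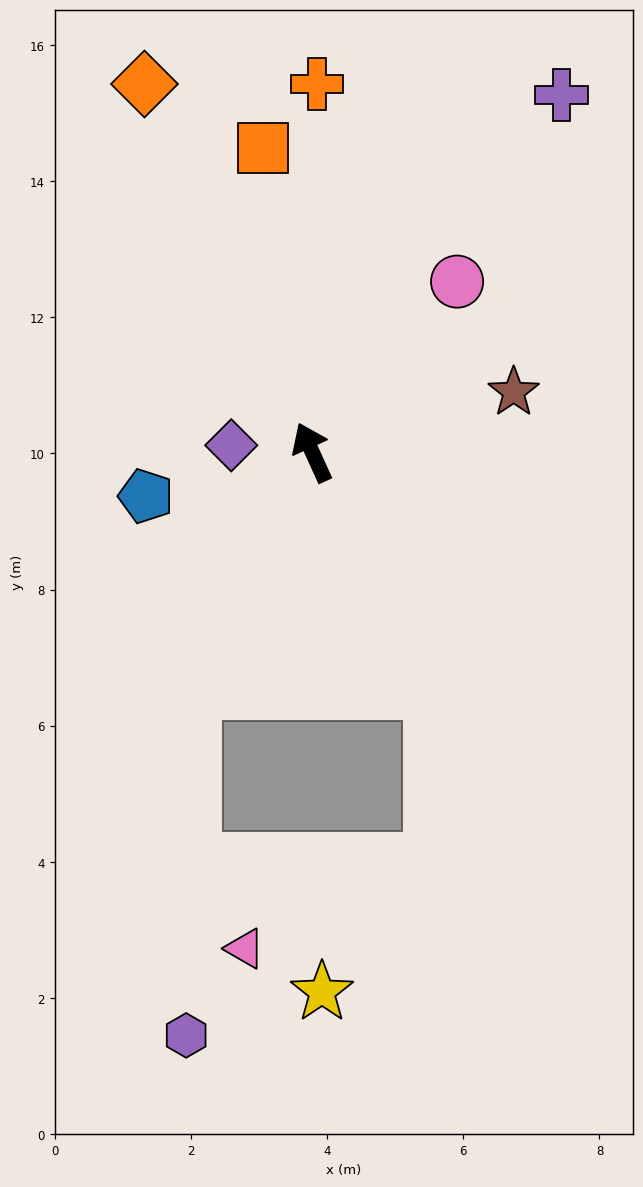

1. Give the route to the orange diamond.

forward 5.9 m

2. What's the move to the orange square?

turn right 15°, forward 4.5 m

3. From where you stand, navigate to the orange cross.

turn right 25°, forward 5.4 m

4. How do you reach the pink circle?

turn right 65°, forward 3.3 m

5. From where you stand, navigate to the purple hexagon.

blocked — turn left 129°, forward 3.9 m, then turn left 26°, forward 5.1 m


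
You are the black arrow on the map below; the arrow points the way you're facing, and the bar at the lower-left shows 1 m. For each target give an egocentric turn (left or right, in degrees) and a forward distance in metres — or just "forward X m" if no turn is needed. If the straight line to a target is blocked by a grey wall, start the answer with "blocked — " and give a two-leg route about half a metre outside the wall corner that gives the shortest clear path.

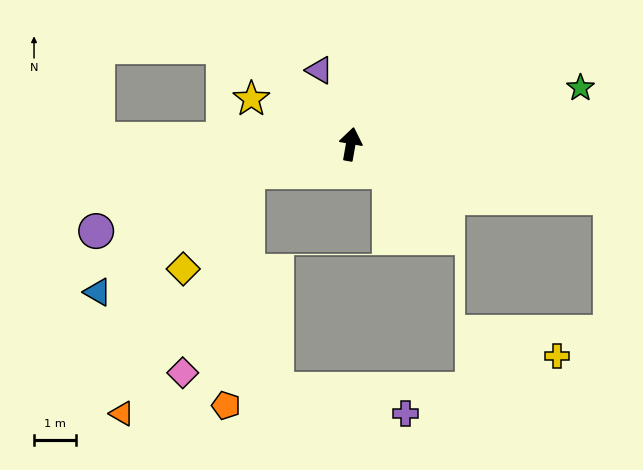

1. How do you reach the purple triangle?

turn left 33°, forward 1.9 m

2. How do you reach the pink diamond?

blocked — turn left 115°, forward 2.6 m, then turn left 57°, forward 5.1 m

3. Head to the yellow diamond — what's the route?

blocked — turn left 115°, forward 2.6 m, then turn left 41°, forward 2.8 m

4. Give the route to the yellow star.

turn left 75°, forward 2.6 m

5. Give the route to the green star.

turn right 66°, forward 5.7 m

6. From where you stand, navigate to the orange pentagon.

blocked — turn left 115°, forward 2.6 m, then turn left 70°, forward 5.6 m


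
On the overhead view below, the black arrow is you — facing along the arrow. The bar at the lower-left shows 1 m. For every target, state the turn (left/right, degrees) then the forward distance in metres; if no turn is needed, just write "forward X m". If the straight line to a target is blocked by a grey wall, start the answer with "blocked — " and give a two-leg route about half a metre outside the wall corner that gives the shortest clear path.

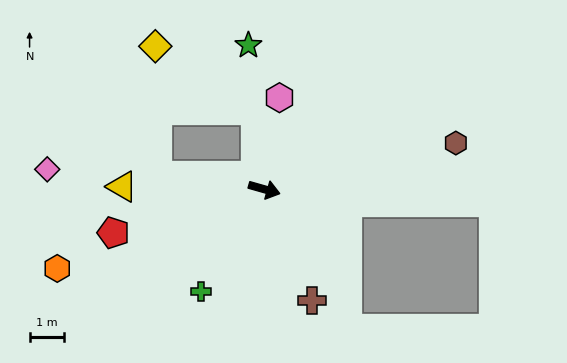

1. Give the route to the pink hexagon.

turn left 96°, forward 2.7 m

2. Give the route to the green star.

turn left 112°, forward 4.2 m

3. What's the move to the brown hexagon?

turn left 29°, forward 5.7 m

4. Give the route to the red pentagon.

turn right 148°, forward 4.6 m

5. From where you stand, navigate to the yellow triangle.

turn right 165°, forward 4.2 m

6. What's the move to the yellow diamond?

blocked — turn left 112°, forward 2.3 m, then turn left 51°, forward 3.5 m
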